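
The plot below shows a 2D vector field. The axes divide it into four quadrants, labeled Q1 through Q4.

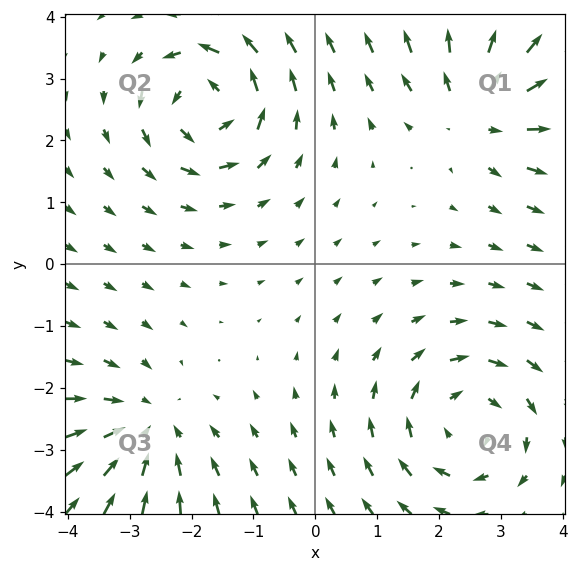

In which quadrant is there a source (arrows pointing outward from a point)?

The source sits at approximately (2.6, 2.5), which lies in quadrant Q1. The divergence there is about +4, positive as expected for a source.

Q1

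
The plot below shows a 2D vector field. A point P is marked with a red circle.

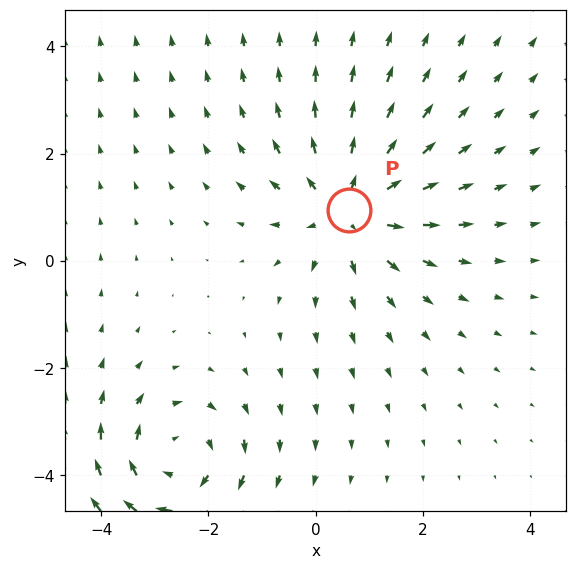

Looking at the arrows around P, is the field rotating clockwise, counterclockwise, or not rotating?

not rotating

Near P at (0.6, 1.0) the arrows show no circulation. The curl there is ≈0.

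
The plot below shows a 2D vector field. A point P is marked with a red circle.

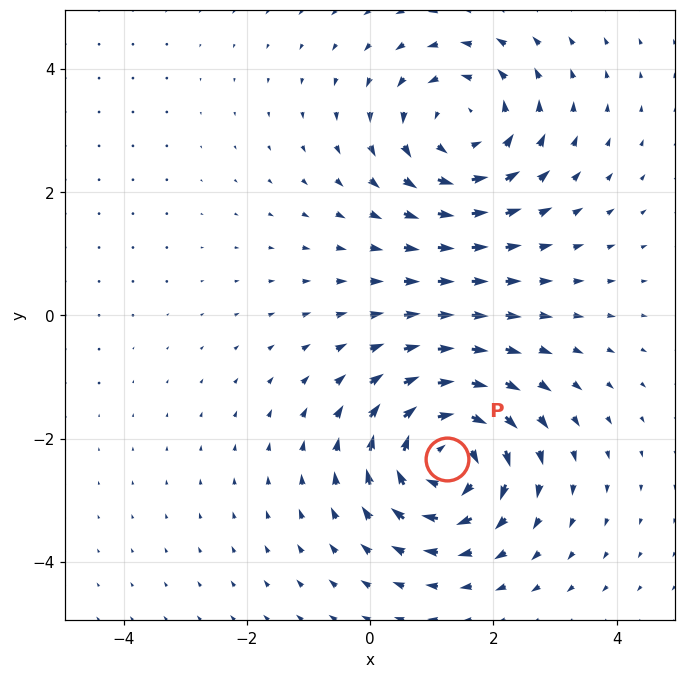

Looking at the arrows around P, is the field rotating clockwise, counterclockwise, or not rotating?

clockwise

Near P at (1.2, -2.3) the arrows circulate clockwise. The curl (z-component) there is about -6; negative curl means clockwise rotation.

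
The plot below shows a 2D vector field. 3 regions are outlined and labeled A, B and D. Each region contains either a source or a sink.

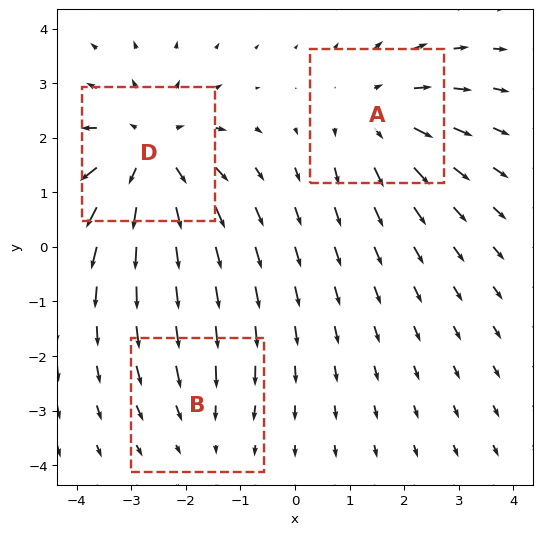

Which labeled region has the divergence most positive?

Divergence at each region's feature centre — A: about +3, B: about -2, D: about +4. Region D is most positive.

D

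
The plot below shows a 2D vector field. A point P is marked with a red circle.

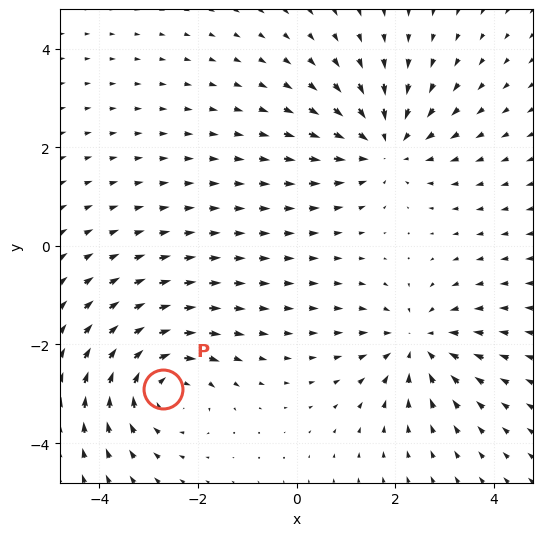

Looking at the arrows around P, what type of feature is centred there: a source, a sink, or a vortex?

vortex

At P (-2.7, -2.9) the arrows circulate clockwise. Divergence ≈0, curl about -5 — near-zero divergence with nonzero curl is a vortex.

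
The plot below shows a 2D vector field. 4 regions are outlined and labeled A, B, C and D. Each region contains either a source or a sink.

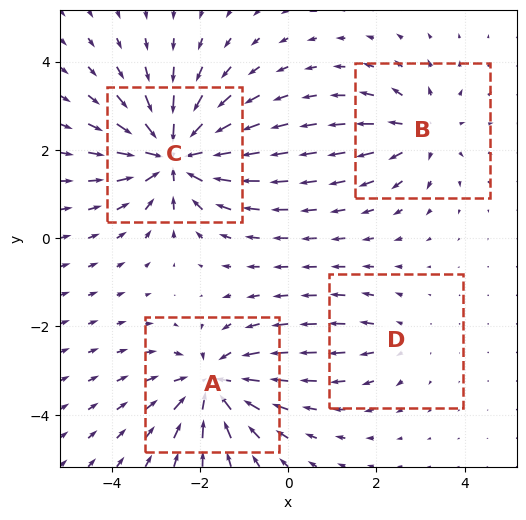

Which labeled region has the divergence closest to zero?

Divergence at each region's feature centre — A: about -6, B: about +4, C: about -7, D: about +2. Region D is closest to zero.

D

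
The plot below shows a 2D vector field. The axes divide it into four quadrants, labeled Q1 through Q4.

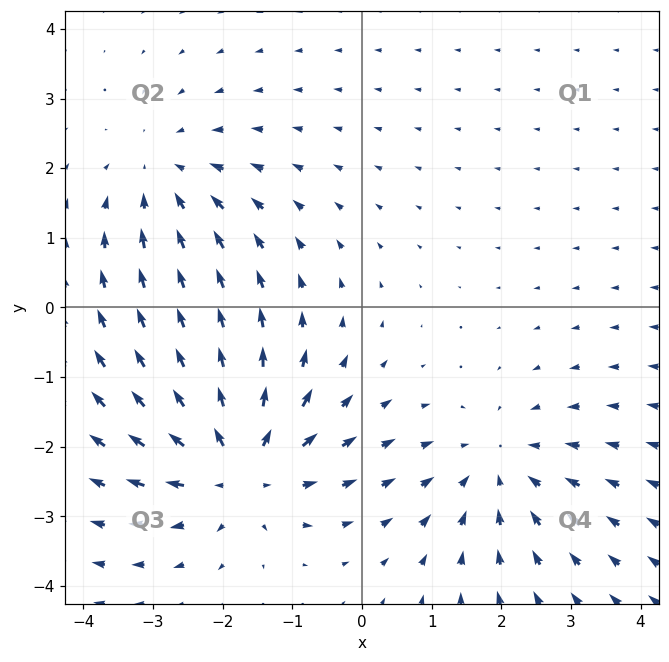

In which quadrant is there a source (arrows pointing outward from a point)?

Q3

The source sits at approximately (-1.8, -2.3), which lies in quadrant Q3. The divergence there is about +5, positive as expected for a source.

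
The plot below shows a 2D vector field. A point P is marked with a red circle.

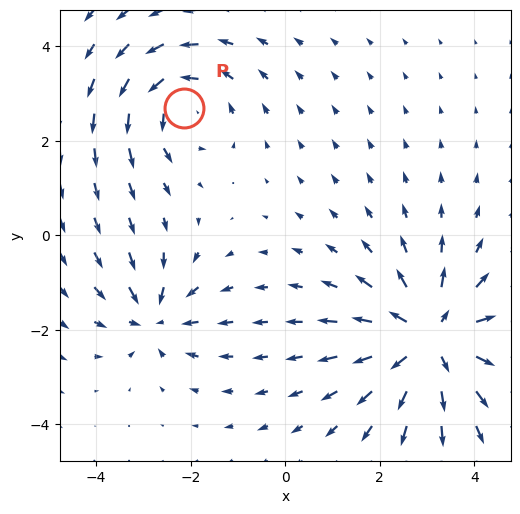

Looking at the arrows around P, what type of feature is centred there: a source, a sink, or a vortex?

At P (-2.1, 2.7) the arrows circulate counterclockwise. Divergence ≈0, curl about +3 — near-zero divergence with nonzero curl is a vortex.

vortex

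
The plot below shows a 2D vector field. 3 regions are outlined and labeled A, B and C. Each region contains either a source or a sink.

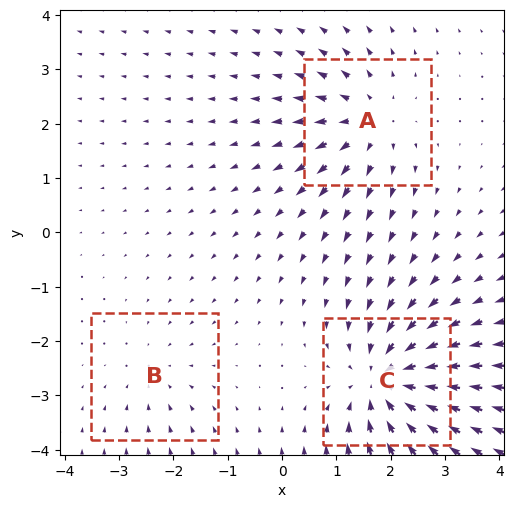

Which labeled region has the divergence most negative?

Divergence at each region's feature centre — A: about +4, B: about -2, C: about -5. Region C is most negative.

C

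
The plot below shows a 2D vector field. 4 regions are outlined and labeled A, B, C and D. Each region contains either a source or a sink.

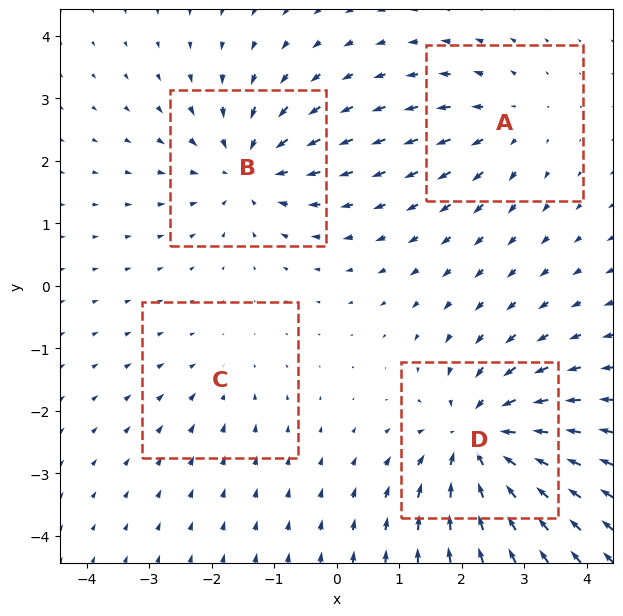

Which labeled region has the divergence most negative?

Divergence at each region's feature centre — A: about +4, B: about -5, C: about -2, D: about -7. Region D is most negative.

D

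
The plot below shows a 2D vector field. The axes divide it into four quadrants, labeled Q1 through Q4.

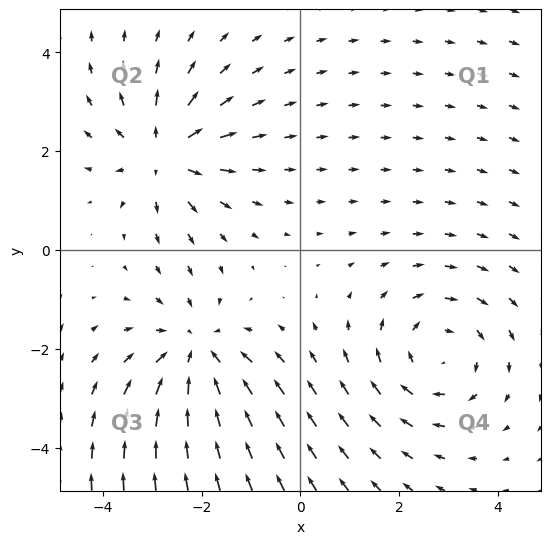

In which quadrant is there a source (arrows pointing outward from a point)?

Q2

The source sits at approximately (-2.8, 1.9), which lies in quadrant Q2. The divergence there is about +3, positive as expected for a source.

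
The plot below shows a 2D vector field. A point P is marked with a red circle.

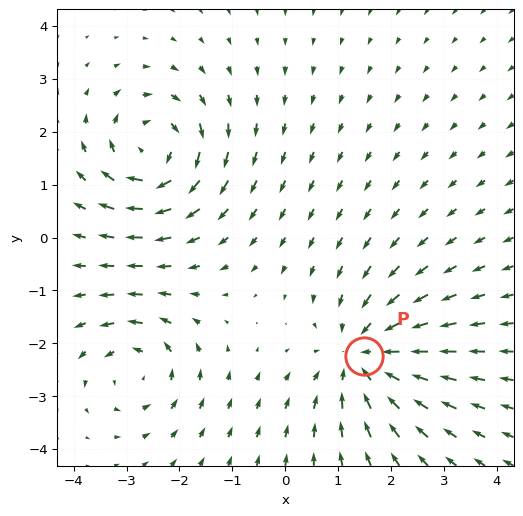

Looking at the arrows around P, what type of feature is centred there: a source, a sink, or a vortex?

sink

At P (1.5, -2.2) the arrows converge inward. Divergence about -4, curl ≈0 — negative divergence with near-zero curl is a sink.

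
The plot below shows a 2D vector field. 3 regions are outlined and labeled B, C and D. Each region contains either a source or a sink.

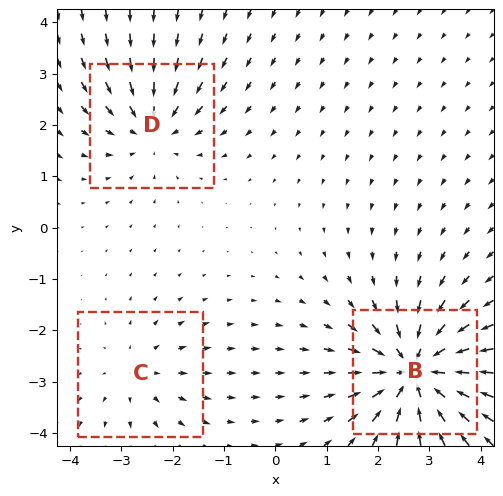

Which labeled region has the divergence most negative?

B

Divergence at each region's feature centre — B: about -6, C: about +2, D: about -4. Region B is most negative.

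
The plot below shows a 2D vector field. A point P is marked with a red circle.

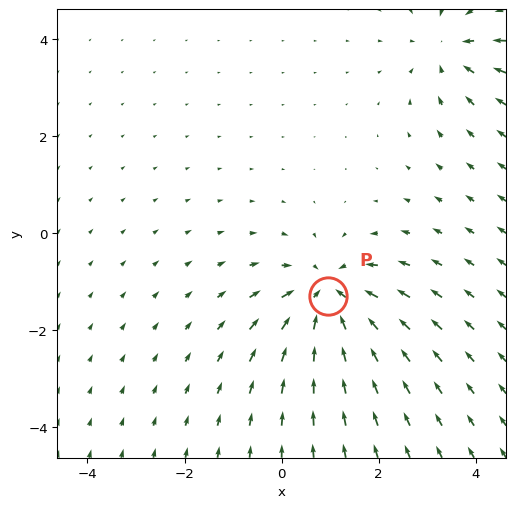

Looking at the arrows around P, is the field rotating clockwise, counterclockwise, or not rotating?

not rotating

Near P at (1.0, -1.3) the arrows show no circulation. The curl there is ≈0.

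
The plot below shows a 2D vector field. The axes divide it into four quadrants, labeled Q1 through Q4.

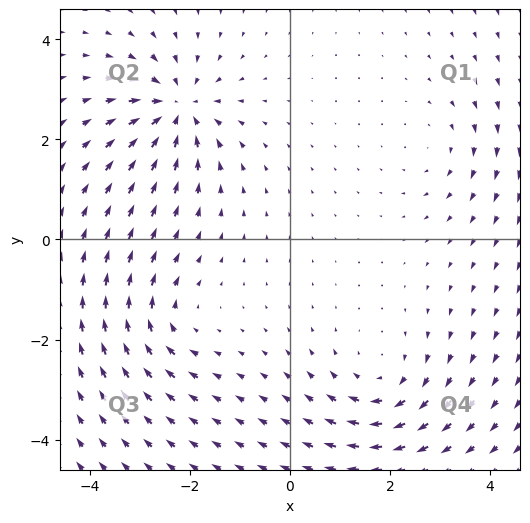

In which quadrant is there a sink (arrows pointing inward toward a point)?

The sink sits at approximately (-2.2, 2.6), which lies in quadrant Q2. The divergence there is about -6, negative as expected for a sink.

Q2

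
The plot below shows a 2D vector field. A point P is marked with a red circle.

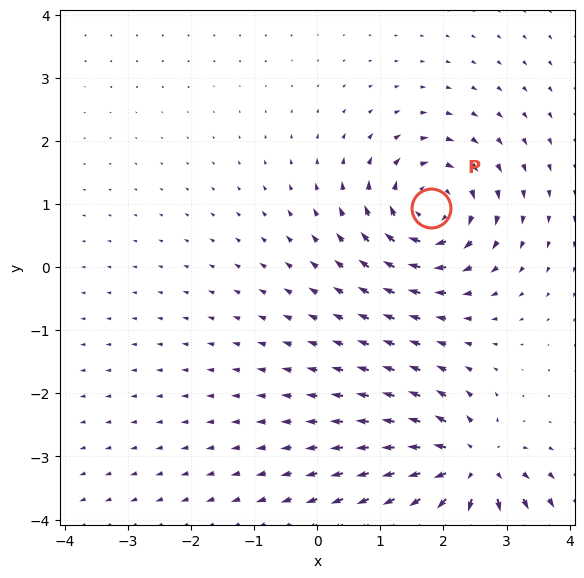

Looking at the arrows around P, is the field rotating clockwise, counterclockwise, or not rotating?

clockwise

Near P at (1.8, 0.9) the arrows circulate clockwise. The curl (z-component) there is about -6; negative curl means clockwise rotation.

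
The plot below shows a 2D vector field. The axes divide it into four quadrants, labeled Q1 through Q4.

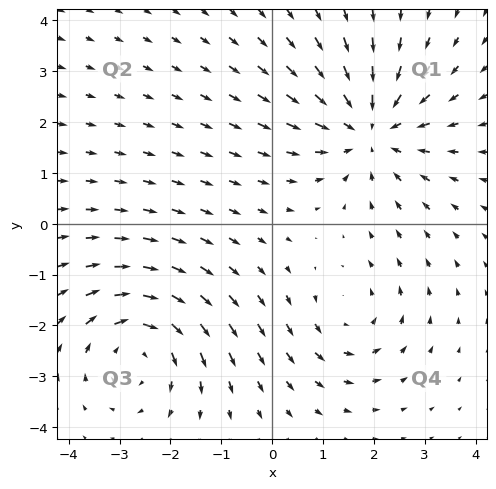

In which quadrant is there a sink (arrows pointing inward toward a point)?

The sink sits at approximately (1.9, 1.9), which lies in quadrant Q1. The divergence there is about -4, negative as expected for a sink.

Q1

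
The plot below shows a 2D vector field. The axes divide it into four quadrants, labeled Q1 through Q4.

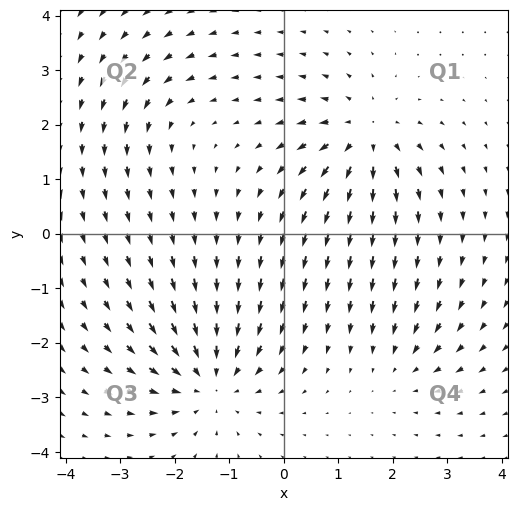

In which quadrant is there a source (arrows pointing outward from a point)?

Q1

The source sits at approximately (1.5, 1.8), which lies in quadrant Q1. The divergence there is about +5, positive as expected for a source.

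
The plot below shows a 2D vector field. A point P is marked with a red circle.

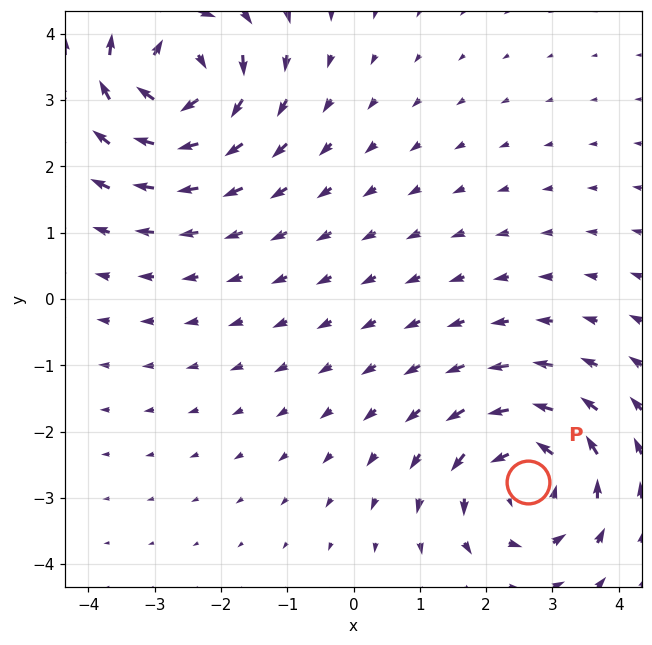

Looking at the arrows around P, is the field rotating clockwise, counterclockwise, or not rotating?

Near P at (2.6, -2.8) the arrows circulate counterclockwise. The curl (z-component) there is about +5; positive curl means counterclockwise rotation.

counterclockwise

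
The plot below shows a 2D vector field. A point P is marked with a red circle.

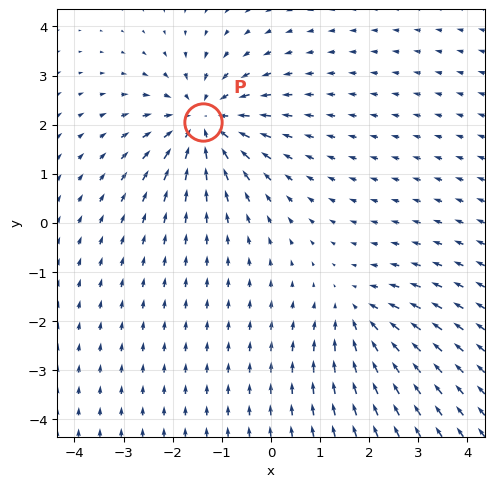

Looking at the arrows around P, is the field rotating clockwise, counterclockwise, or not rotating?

Near P at (-1.4, 2.0) the arrows show no circulation. The curl there is ≈0.

not rotating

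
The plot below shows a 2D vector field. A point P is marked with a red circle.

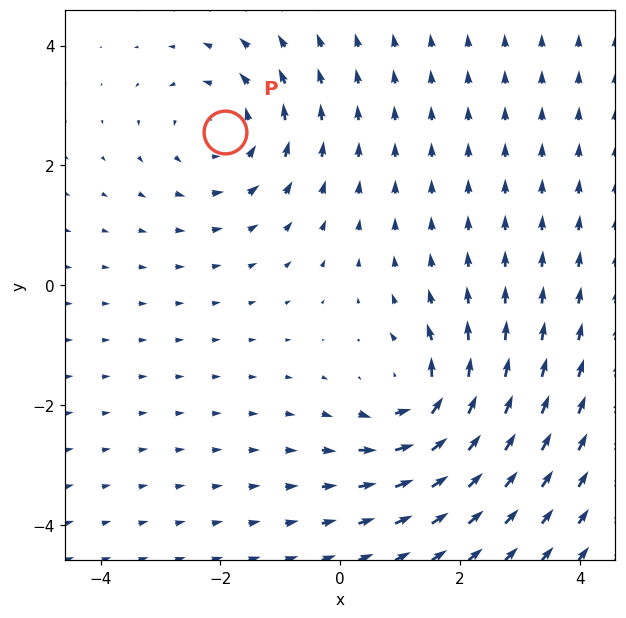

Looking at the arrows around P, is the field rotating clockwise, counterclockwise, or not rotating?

Near P at (-1.9, 2.6) the arrows circulate counterclockwise. The curl (z-component) there is about +3; positive curl means counterclockwise rotation.

counterclockwise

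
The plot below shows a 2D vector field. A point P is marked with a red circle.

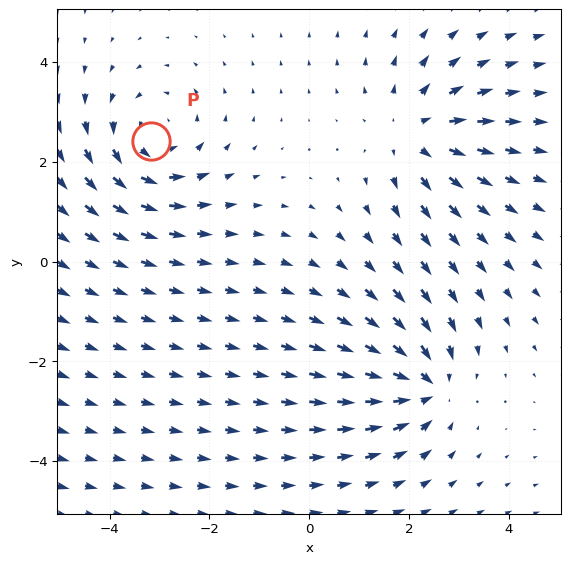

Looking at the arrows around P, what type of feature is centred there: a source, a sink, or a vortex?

vortex

At P (-3.2, 2.4) the arrows circulate counterclockwise. Divergence ≈0, curl about +4 — near-zero divergence with nonzero curl is a vortex.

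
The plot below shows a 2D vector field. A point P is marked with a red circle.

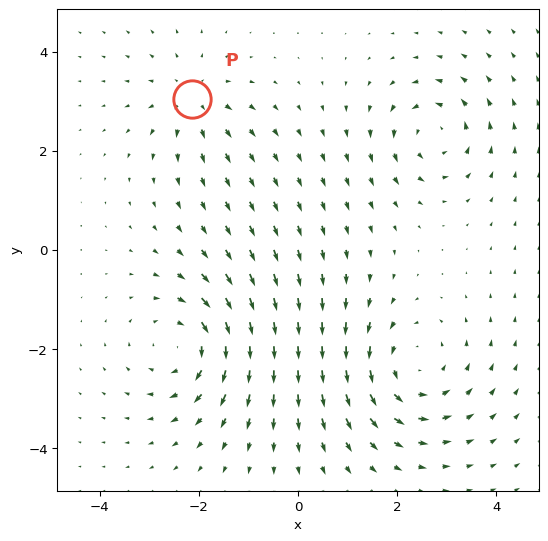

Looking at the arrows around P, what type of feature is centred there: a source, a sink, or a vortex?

source

At P (-2.1, 3.0) the arrows spread outward. Divergence about +4, curl ≈0 — positive divergence with near-zero curl is a source.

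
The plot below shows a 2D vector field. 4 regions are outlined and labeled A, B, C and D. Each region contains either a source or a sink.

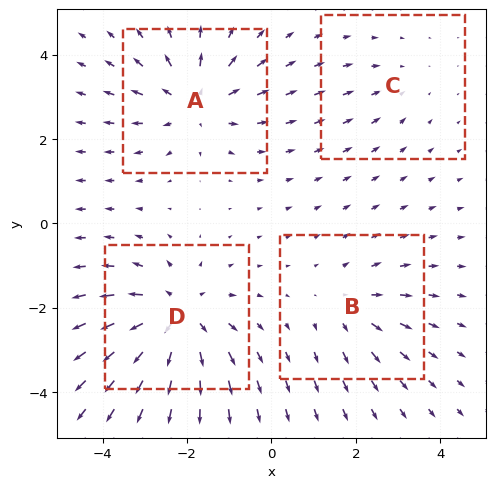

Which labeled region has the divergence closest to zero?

Divergence at each region's feature centre — A: about +5, B: about +3, C: about -2, D: about +6. Region C is closest to zero.

C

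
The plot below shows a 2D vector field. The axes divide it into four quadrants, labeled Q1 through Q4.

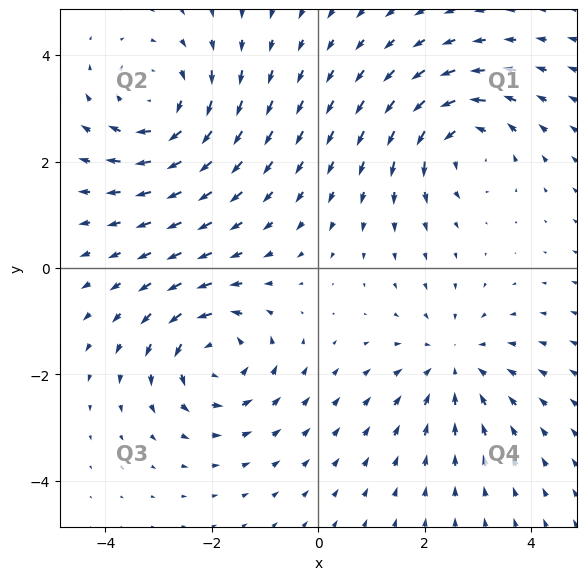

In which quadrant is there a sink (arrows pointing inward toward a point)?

Q4

The sink sits at approximately (2.6, -1.8), which lies in quadrant Q4. The divergence there is about -3, negative as expected for a sink.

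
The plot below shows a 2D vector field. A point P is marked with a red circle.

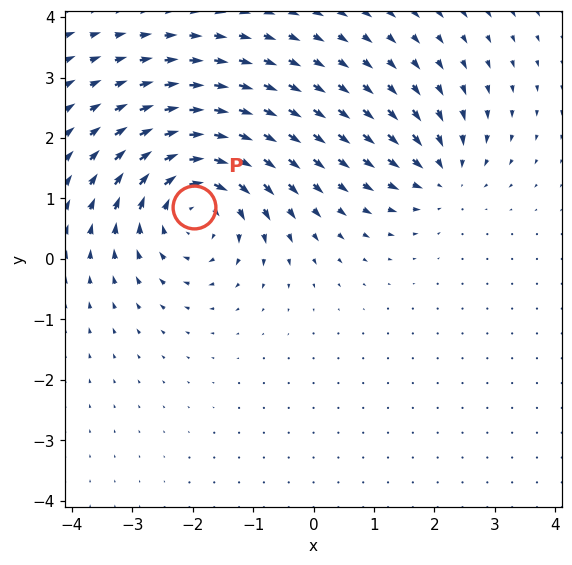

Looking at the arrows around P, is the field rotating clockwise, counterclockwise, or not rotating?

clockwise

Near P at (-2.0, 0.9) the arrows circulate clockwise. The curl (z-component) there is about -5; negative curl means clockwise rotation.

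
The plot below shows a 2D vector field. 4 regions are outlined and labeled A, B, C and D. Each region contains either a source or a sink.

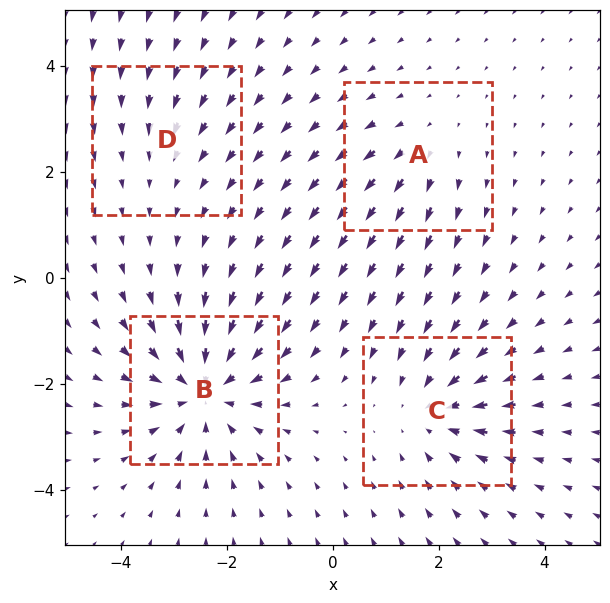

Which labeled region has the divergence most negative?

Divergence at each region's feature centre — A: about +3, B: about -6, C: about -4, D: about -2. Region B is most negative.

B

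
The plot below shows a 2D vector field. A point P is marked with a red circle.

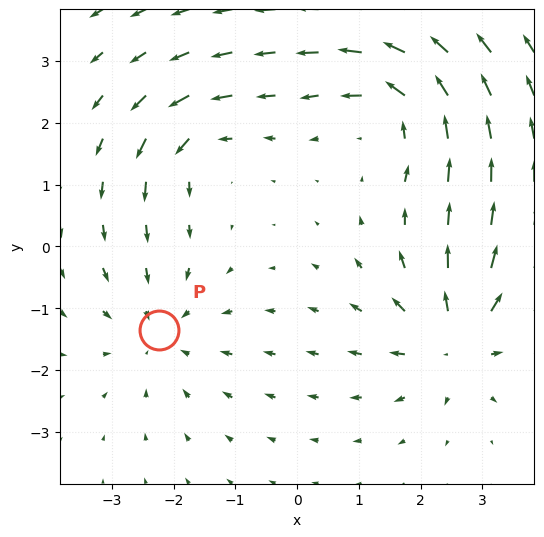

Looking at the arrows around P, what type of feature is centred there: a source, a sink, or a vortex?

sink

At P (-2.2, -1.4) the arrows converge inward. Divergence about -4, curl ≈0 — negative divergence with near-zero curl is a sink.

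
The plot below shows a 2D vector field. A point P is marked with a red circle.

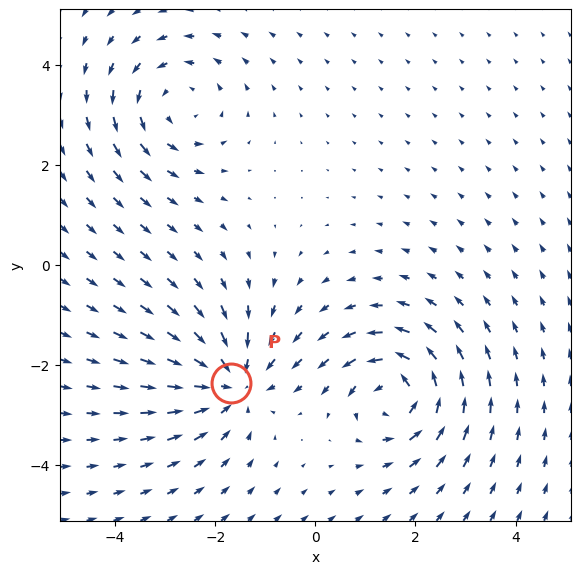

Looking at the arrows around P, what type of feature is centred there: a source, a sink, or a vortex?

At P (-1.7, -2.4) the arrows converge inward. Divergence about -5, curl ≈0 — negative divergence with near-zero curl is a sink.

sink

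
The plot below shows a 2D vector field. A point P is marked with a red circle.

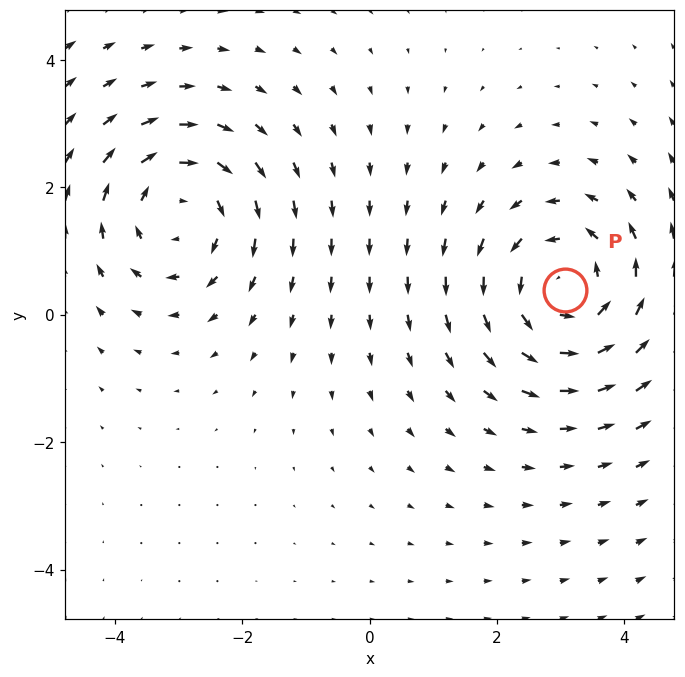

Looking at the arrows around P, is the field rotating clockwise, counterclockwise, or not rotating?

Near P at (3.1, 0.4) the arrows circulate counterclockwise. The curl (z-component) there is about +4; positive curl means counterclockwise rotation.

counterclockwise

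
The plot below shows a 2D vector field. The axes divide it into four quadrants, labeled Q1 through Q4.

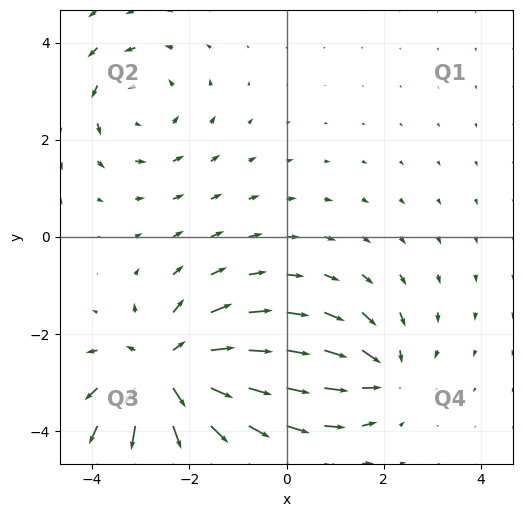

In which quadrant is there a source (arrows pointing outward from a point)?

Q3

The source sits at approximately (-2.4, -2.8), which lies in quadrant Q3. The divergence there is about +4, positive as expected for a source.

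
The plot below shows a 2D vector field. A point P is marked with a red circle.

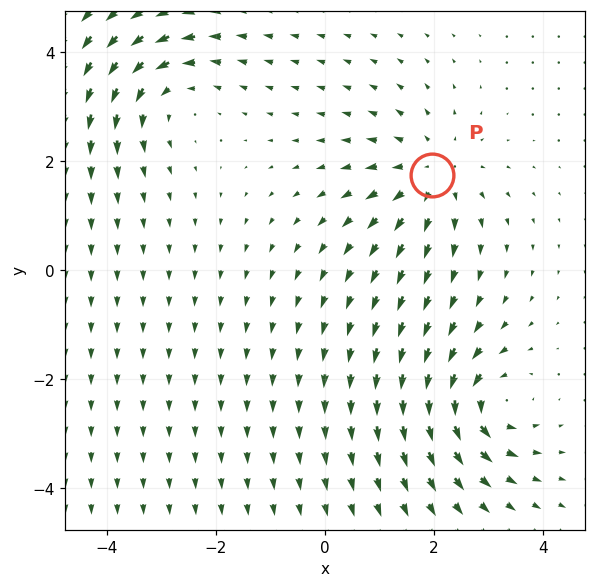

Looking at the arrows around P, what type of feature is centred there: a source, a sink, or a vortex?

At P (2.0, 1.8) the arrows spread outward. Divergence about +4, curl ≈0 — positive divergence with near-zero curl is a source.

source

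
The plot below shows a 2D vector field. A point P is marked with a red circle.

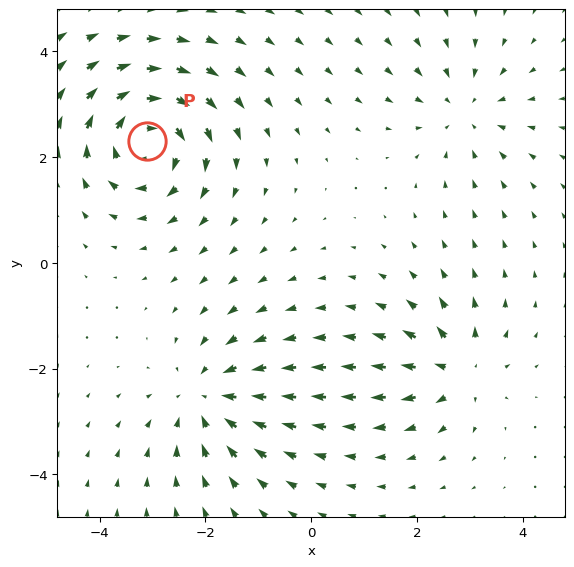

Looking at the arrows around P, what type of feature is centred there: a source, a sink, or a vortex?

At P (-3.1, 2.3) the arrows circulate clockwise. Divergence ≈0, curl about -6 — near-zero divergence with nonzero curl is a vortex.

vortex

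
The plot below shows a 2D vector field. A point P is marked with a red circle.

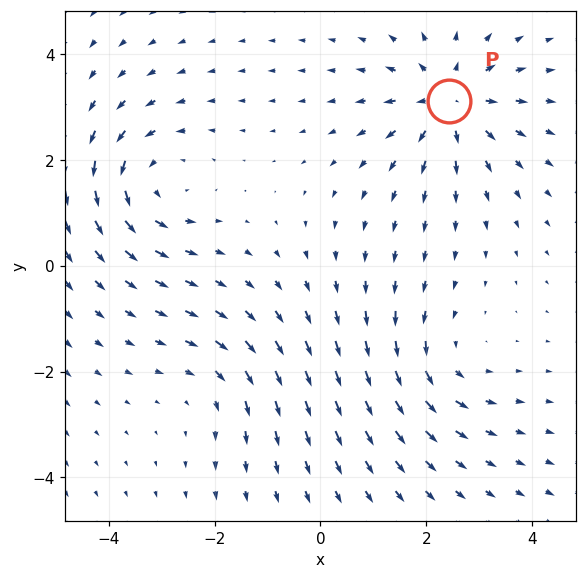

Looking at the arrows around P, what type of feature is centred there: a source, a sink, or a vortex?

source

At P (2.4, 3.1) the arrows spread outward. Divergence about +5, curl ≈0 — positive divergence with near-zero curl is a source.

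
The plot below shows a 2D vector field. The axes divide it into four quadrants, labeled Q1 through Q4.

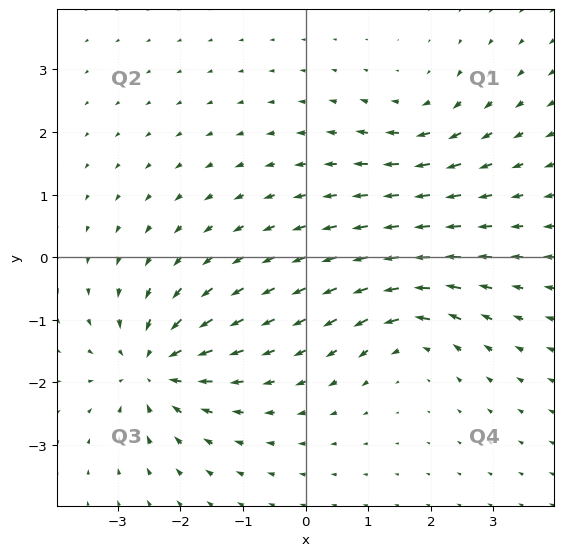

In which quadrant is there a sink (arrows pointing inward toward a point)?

Q3

The sink sits at approximately (-2.4, -1.8), which lies in quadrant Q3. The divergence there is about -5, negative as expected for a sink.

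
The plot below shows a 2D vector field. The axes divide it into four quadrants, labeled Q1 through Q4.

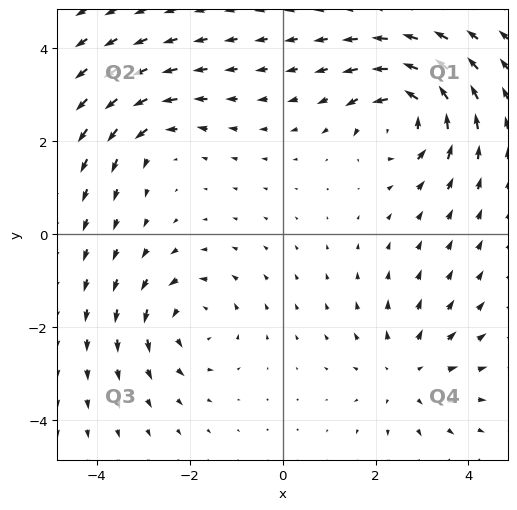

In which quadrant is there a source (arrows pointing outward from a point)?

Q4

The source sits at approximately (2.7, -3.0), which lies in quadrant Q4. The divergence there is about +3, positive as expected for a source.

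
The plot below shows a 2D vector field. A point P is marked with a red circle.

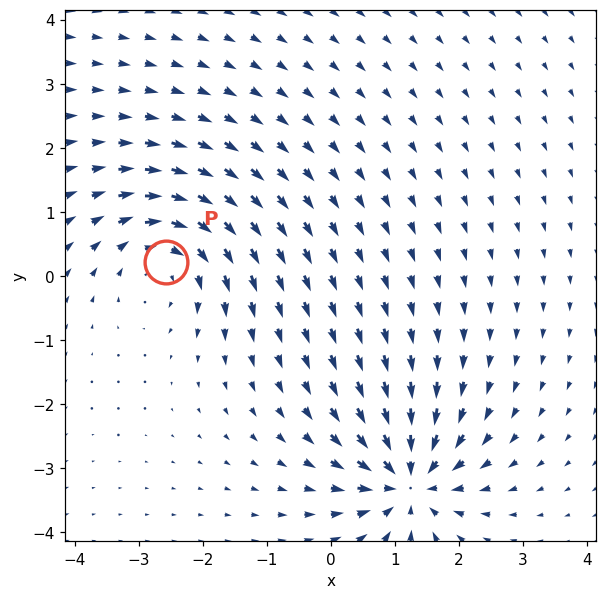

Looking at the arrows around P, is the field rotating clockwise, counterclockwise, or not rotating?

Near P at (-2.6, 0.2) the arrows circulate clockwise. The curl (z-component) there is about -4; negative curl means clockwise rotation.

clockwise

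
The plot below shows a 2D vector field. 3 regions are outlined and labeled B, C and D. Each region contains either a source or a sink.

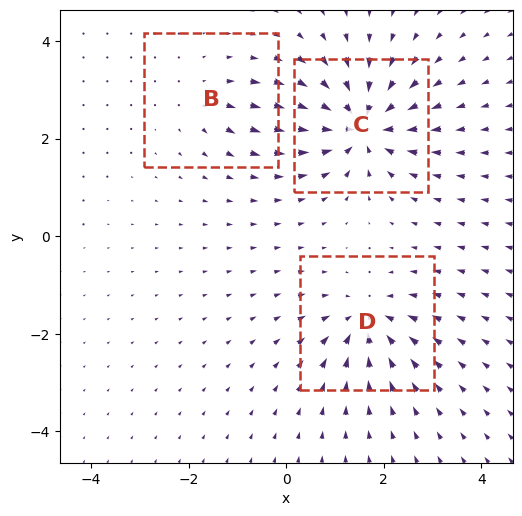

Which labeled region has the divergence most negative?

Divergence at each region's feature centre — B: about +2, C: about -6, D: about -4. Region C is most negative.

C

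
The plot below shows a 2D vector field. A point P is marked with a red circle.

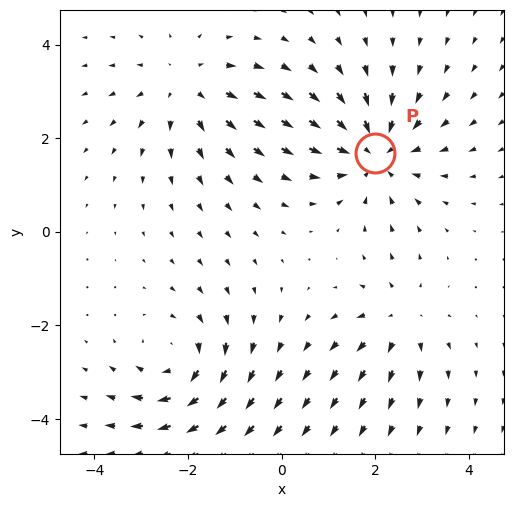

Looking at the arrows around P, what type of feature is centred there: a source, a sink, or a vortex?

At P (2.0, 1.7) the arrows converge inward. Divergence about -5, curl ≈0 — negative divergence with near-zero curl is a sink.

sink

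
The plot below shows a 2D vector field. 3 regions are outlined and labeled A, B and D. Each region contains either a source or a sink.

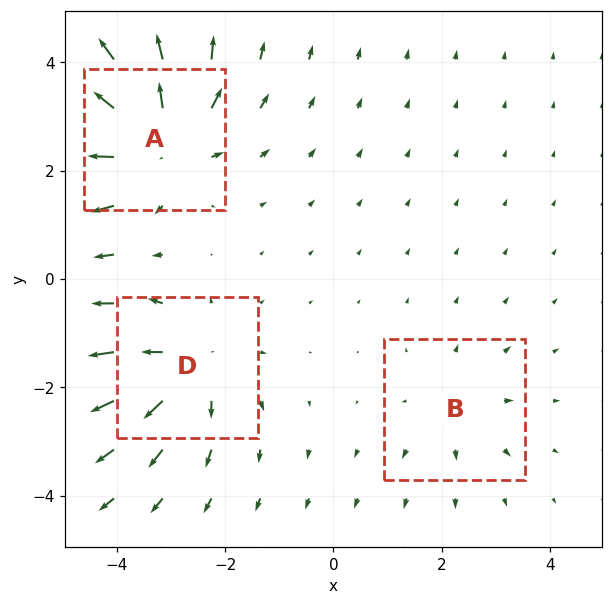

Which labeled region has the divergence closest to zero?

Divergence at each region's feature centre — A: about +5, B: about +2, D: about +4. Region B is closest to zero.

B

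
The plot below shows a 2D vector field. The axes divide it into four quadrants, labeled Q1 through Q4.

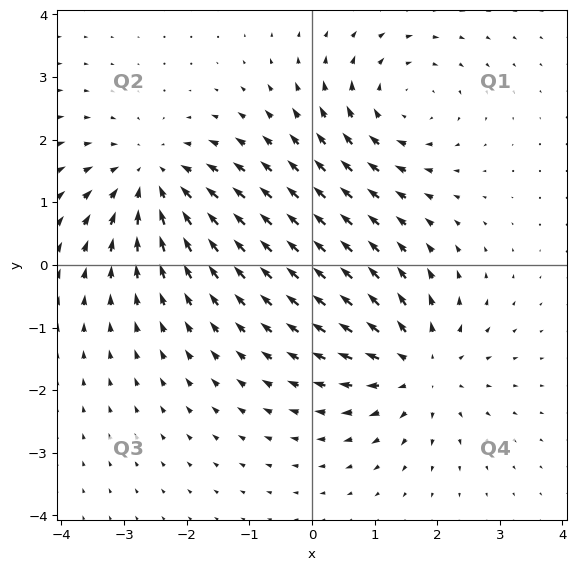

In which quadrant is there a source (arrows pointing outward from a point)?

The source sits at approximately (1.7, -1.6), which lies in quadrant Q4. The divergence there is about +5, positive as expected for a source.

Q4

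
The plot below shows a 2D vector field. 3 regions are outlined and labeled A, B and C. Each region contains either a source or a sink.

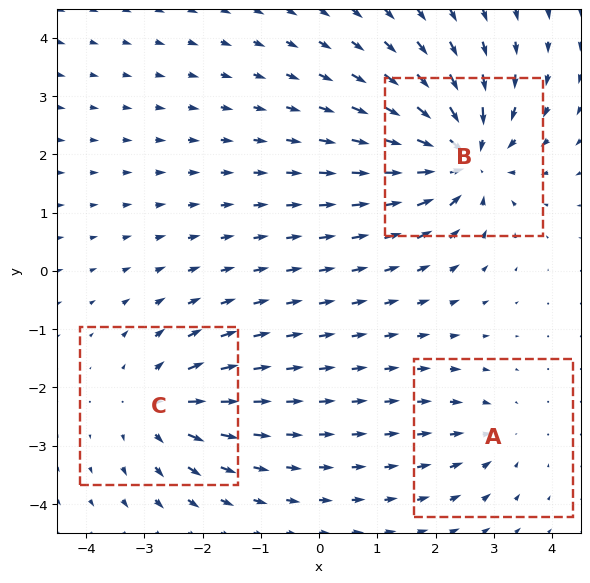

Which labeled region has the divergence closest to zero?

A

Divergence at each region's feature centre — A: about -2, B: about -6, C: about +3. Region A is closest to zero.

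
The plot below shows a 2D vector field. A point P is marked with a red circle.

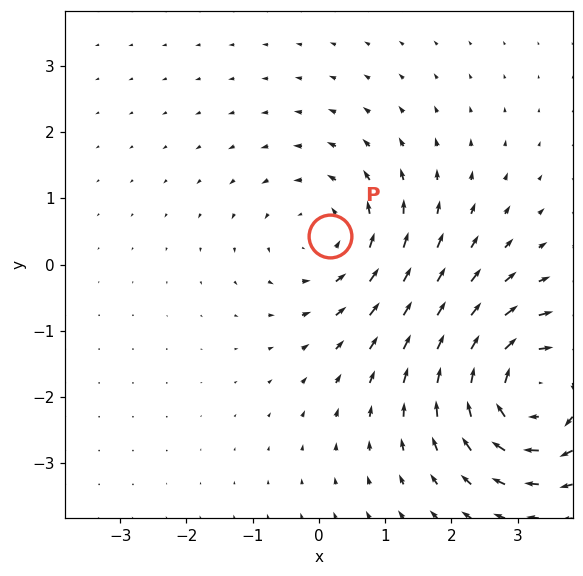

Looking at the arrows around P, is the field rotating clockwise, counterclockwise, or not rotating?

counterclockwise

Near P at (0.2, 0.4) the arrows circulate counterclockwise. The curl (z-component) there is about +3; positive curl means counterclockwise rotation.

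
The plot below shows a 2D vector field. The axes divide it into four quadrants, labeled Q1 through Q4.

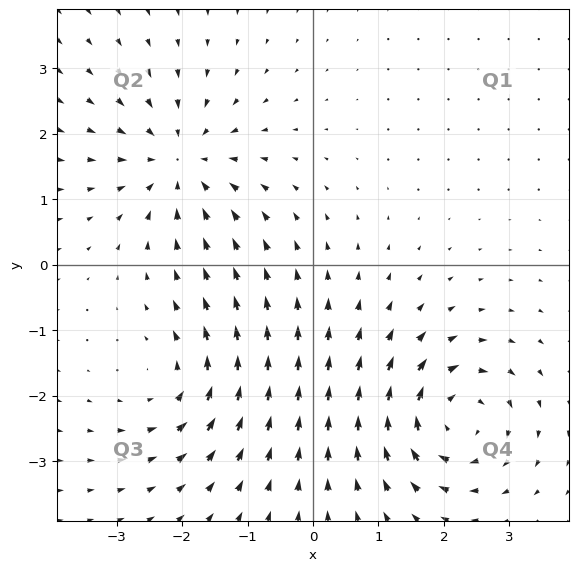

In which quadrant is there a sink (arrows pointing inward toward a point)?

The sink sits at approximately (-2.0, 1.6), which lies in quadrant Q2. The divergence there is about -4, negative as expected for a sink.

Q2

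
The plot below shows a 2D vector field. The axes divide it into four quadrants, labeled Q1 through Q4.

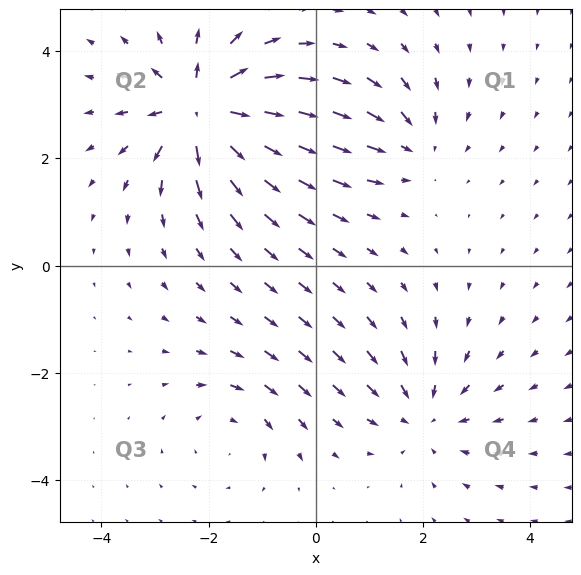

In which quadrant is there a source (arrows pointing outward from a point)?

The source sits at approximately (-2.1, 2.9), which lies in quadrant Q2. The divergence there is about +7, positive as expected for a source.

Q2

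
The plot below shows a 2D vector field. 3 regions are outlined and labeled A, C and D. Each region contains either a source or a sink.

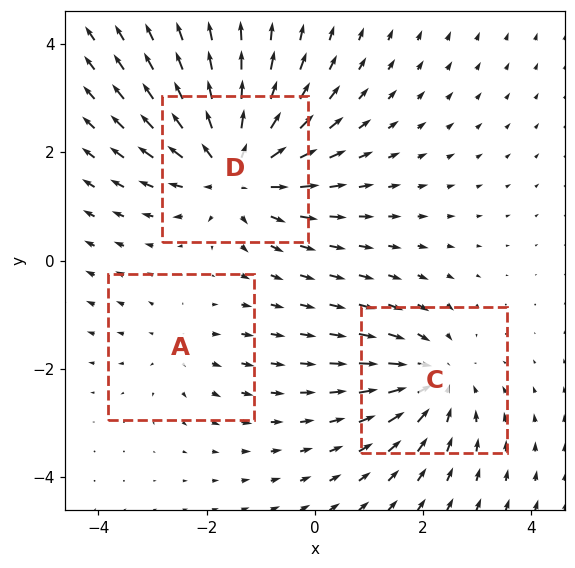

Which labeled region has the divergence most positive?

D

Divergence at each region's feature centre — A: about +2, C: about -3, D: about +4. Region D is most positive.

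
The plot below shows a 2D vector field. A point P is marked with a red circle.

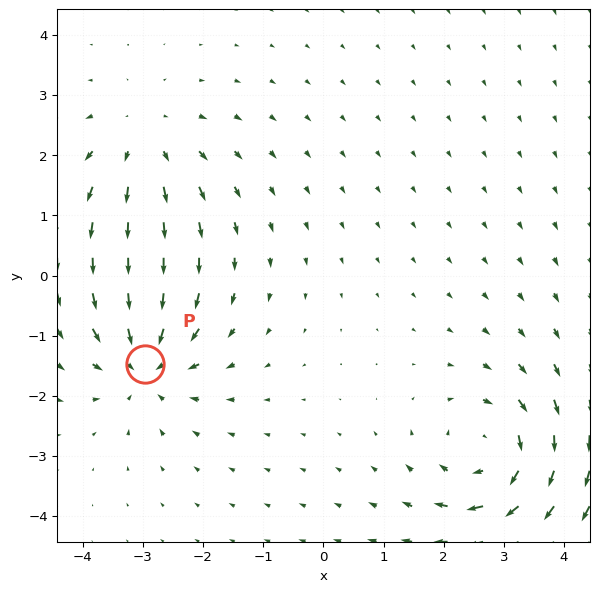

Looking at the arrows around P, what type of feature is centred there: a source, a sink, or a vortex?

sink

At P (-3.0, -1.5) the arrows converge inward. Divergence about -4, curl ≈0 — negative divergence with near-zero curl is a sink.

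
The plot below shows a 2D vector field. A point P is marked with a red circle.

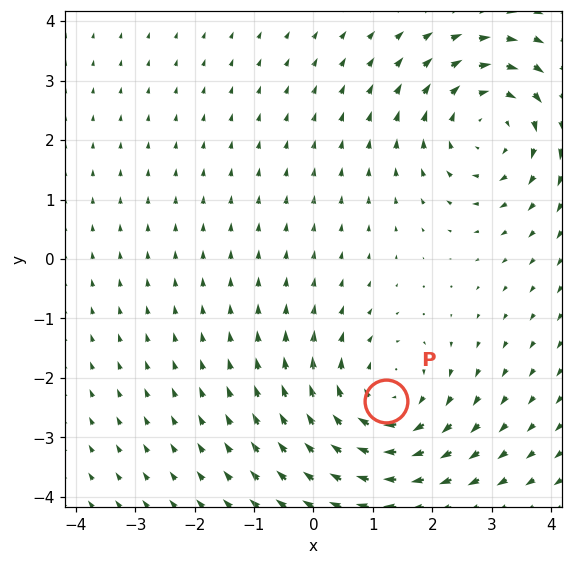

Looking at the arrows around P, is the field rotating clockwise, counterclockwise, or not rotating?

Near P at (1.2, -2.4) the arrows circulate clockwise. The curl (z-component) there is about -4; negative curl means clockwise rotation.

clockwise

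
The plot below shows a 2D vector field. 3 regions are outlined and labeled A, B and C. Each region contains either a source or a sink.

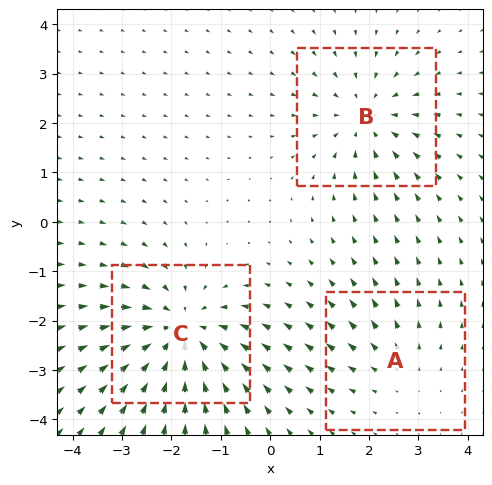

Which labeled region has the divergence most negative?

Divergence at each region's feature centre — A: about +2, B: about -3, C: about -4. Region C is most negative.

C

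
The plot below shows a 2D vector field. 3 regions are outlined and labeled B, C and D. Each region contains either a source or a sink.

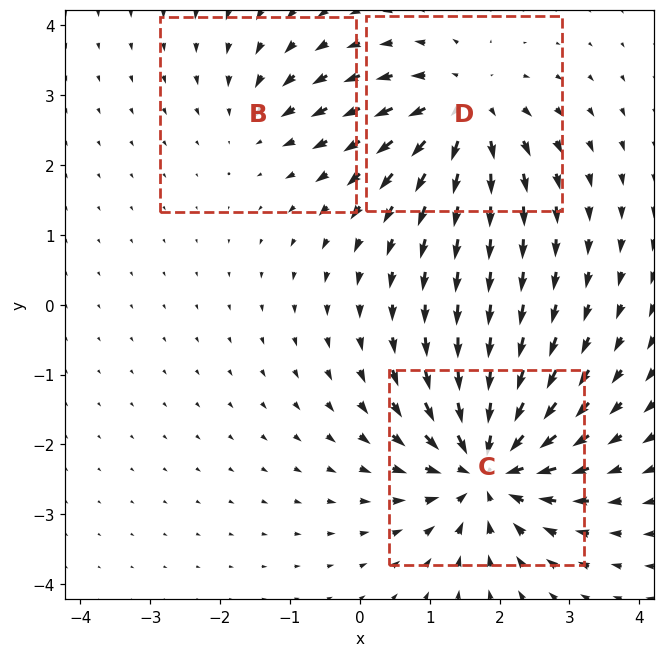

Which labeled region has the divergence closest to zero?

Divergence at each region's feature centre — B: about -2, C: about -6, D: about +4. Region B is closest to zero.

B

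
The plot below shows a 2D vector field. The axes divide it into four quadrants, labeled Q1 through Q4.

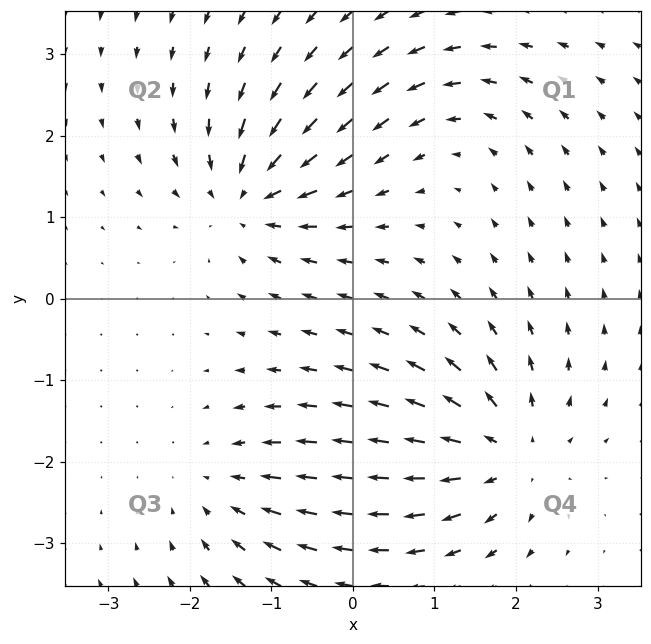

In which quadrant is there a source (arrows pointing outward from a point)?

The source sits at approximately (1.9, -1.9), which lies in quadrant Q4. The divergence there is about +5, positive as expected for a source.

Q4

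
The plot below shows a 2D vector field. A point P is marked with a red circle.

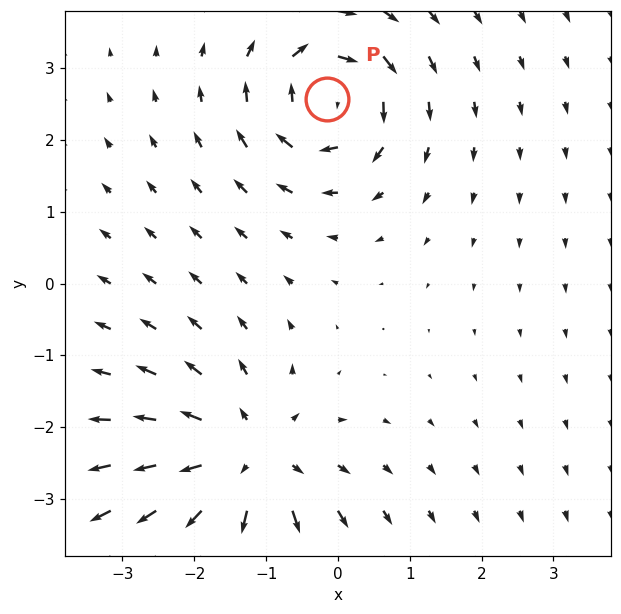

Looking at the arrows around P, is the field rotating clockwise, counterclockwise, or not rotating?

clockwise

Near P at (-0.1, 2.6) the arrows circulate clockwise. The curl (z-component) there is about -5; negative curl means clockwise rotation.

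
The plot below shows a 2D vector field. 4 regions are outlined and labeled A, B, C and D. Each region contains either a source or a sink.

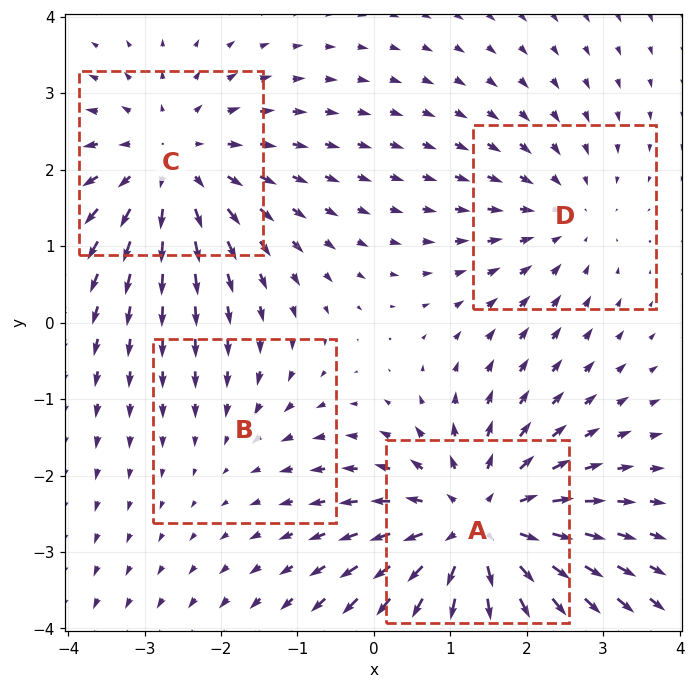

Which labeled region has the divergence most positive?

A

Divergence at each region's feature centre — A: about +6, B: about -2, C: about +4, D: about -3. Region A is most positive.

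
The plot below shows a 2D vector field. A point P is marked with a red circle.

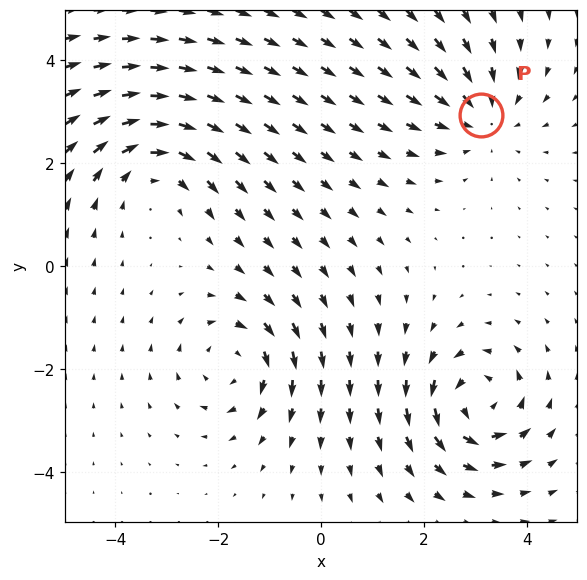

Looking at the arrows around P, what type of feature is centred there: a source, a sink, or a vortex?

At P (3.1, 2.9) the arrows converge inward. Divergence about -3, curl ≈0 — negative divergence with near-zero curl is a sink.

sink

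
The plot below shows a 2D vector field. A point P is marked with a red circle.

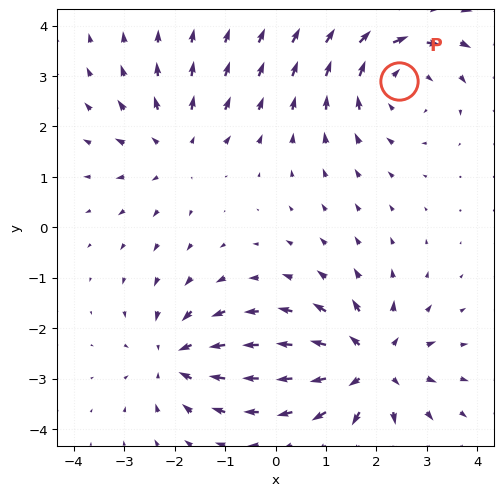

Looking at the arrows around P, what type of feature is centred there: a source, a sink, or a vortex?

At P (2.4, 2.9) the arrows circulate clockwise. Divergence ≈0, curl about -4 — near-zero divergence with nonzero curl is a vortex.

vortex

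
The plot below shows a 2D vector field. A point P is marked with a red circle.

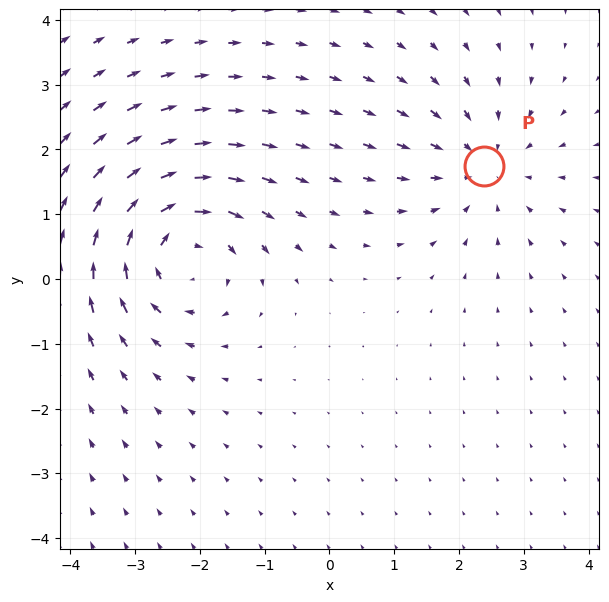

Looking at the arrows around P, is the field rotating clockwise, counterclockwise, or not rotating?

not rotating

Near P at (2.4, 1.7) the arrows show no circulation. The curl there is ≈0.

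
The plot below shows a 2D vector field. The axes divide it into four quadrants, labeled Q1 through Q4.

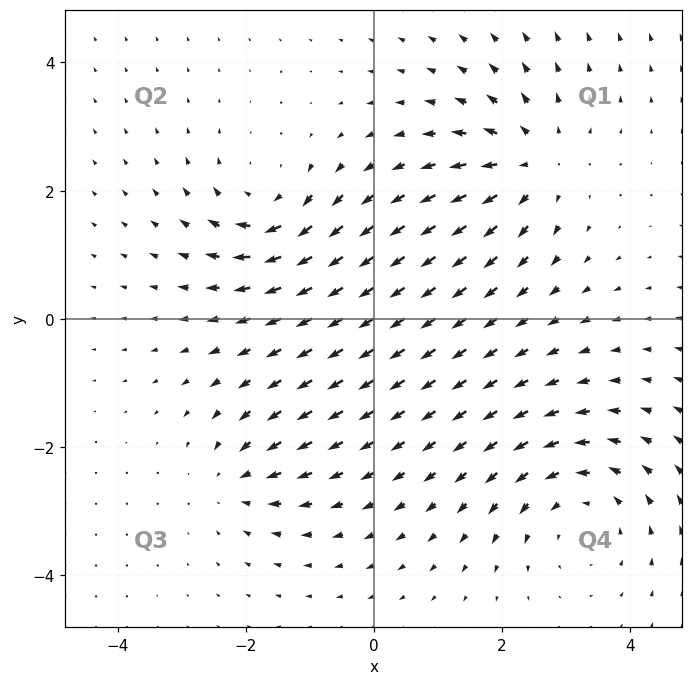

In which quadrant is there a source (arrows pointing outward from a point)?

Q1

The source sits at approximately (2.5, 2.4), which lies in quadrant Q1. The divergence there is about +5, positive as expected for a source.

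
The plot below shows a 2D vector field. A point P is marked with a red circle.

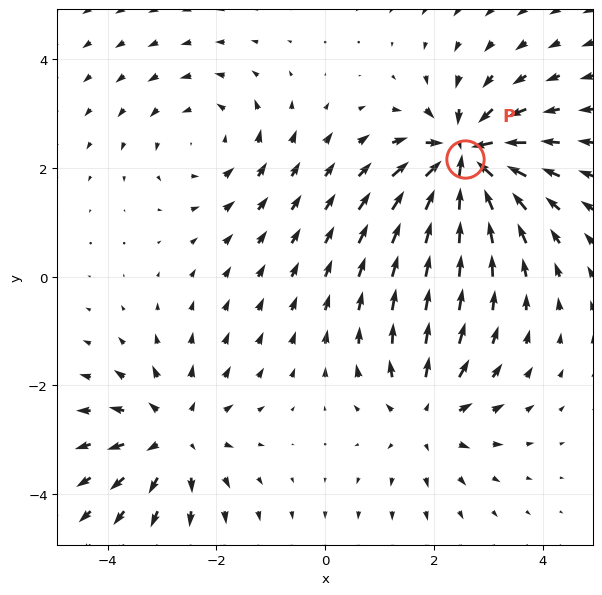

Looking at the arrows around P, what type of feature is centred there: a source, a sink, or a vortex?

At P (2.6, 2.2) the arrows converge inward. Divergence about -7, curl ≈0 — negative divergence with near-zero curl is a sink.

sink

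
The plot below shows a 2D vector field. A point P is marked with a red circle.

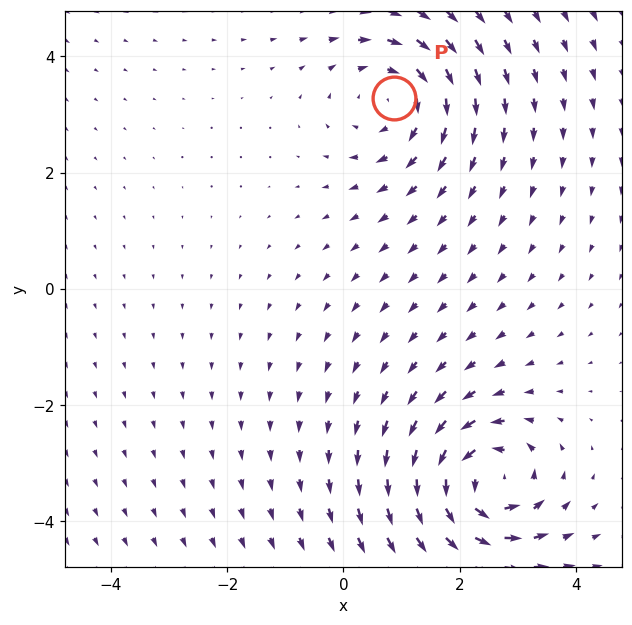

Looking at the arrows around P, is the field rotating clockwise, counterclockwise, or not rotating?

clockwise

Near P at (0.9, 3.3) the arrows circulate clockwise. The curl (z-component) there is about -4; negative curl means clockwise rotation.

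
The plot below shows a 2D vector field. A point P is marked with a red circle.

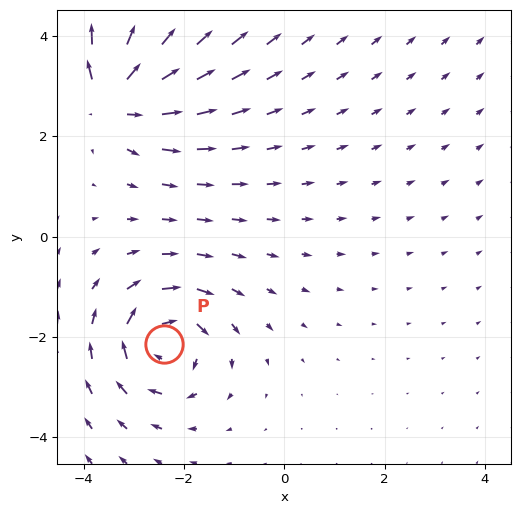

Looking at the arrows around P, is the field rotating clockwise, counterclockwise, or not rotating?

Near P at (-2.4, -2.1) the arrows circulate clockwise. The curl (z-component) there is about -4; negative curl means clockwise rotation.

clockwise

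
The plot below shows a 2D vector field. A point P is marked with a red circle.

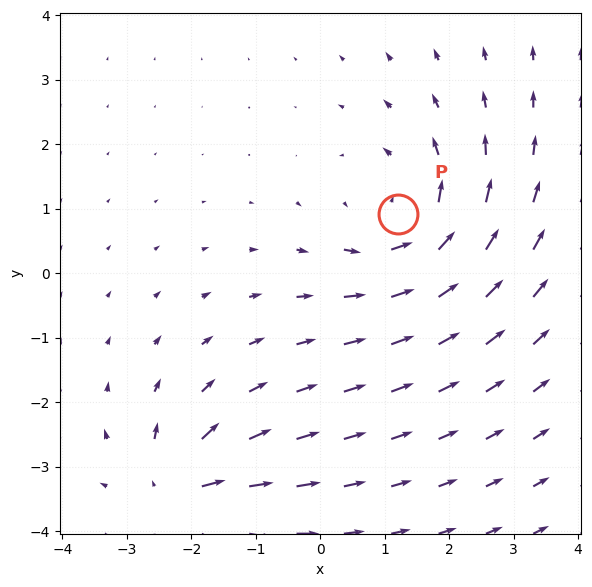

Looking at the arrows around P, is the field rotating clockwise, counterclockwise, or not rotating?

Near P at (1.2, 0.9) the arrows circulate counterclockwise. The curl (z-component) there is about +3; positive curl means counterclockwise rotation.

counterclockwise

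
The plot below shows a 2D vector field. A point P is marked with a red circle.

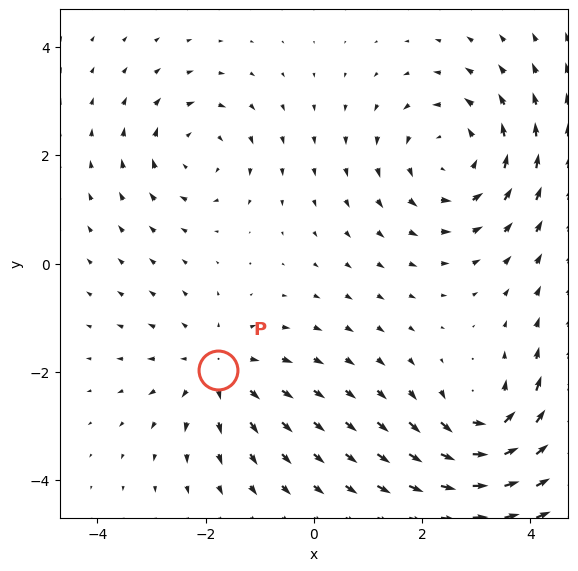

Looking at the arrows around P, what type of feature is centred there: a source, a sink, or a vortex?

At P (-1.8, -2.0) the arrows spread outward. Divergence about +3, curl ≈0 — positive divergence with near-zero curl is a source.

source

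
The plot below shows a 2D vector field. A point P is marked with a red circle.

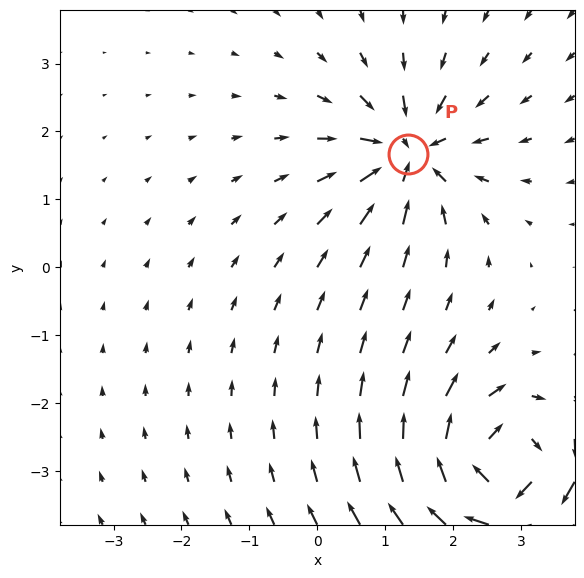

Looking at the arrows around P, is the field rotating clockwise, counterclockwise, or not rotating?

not rotating

Near P at (1.3, 1.7) the arrows show no circulation. The curl there is ≈0.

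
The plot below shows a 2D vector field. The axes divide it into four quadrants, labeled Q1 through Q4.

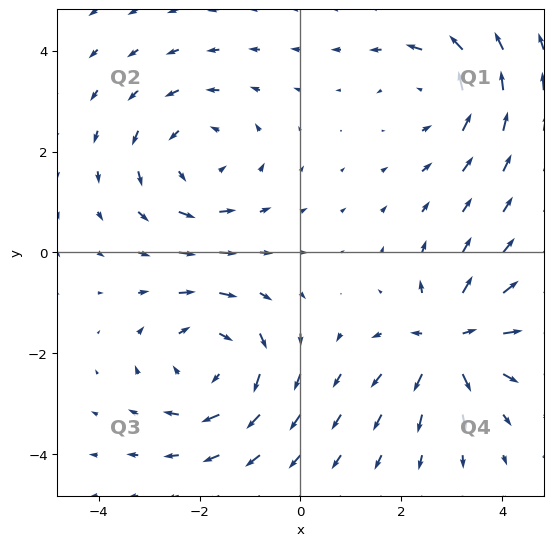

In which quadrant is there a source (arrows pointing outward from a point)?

The source sits at approximately (2.9, -1.7), which lies in quadrant Q4. The divergence there is about +5, positive as expected for a source.

Q4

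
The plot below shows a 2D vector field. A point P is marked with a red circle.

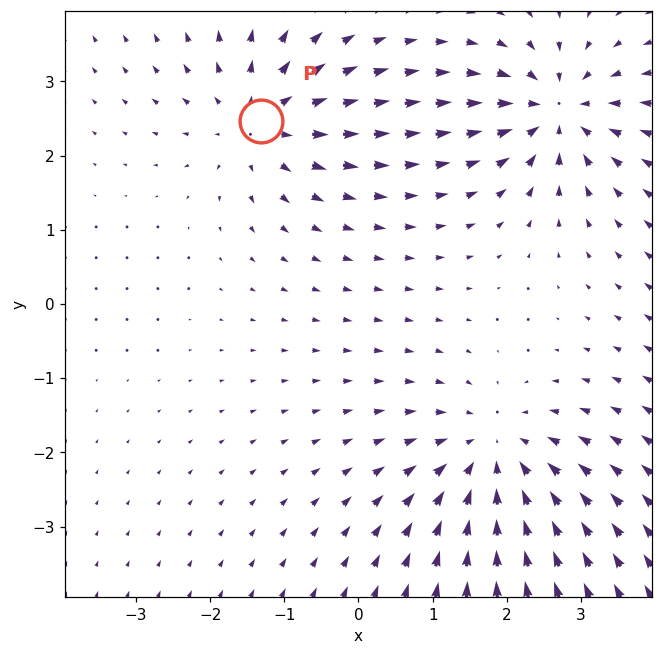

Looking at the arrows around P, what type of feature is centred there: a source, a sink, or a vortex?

At P (-1.3, 2.5) the arrows spread outward. Divergence about +4, curl ≈0 — positive divergence with near-zero curl is a source.

source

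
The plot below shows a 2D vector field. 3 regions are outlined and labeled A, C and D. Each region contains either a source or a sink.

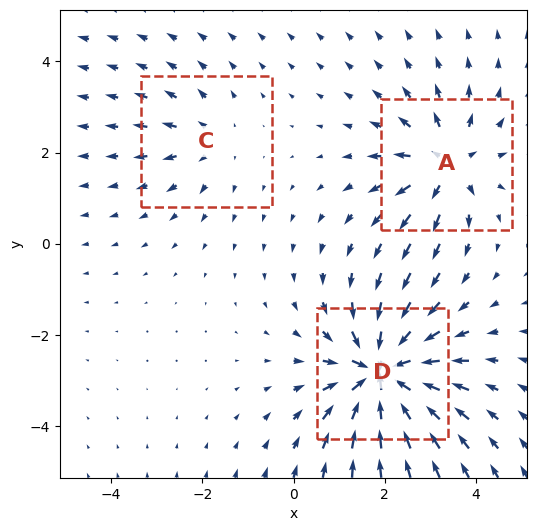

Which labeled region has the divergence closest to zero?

Divergence at each region's feature centre — A: about +4, C: about +2, D: about -6. Region C is closest to zero.

C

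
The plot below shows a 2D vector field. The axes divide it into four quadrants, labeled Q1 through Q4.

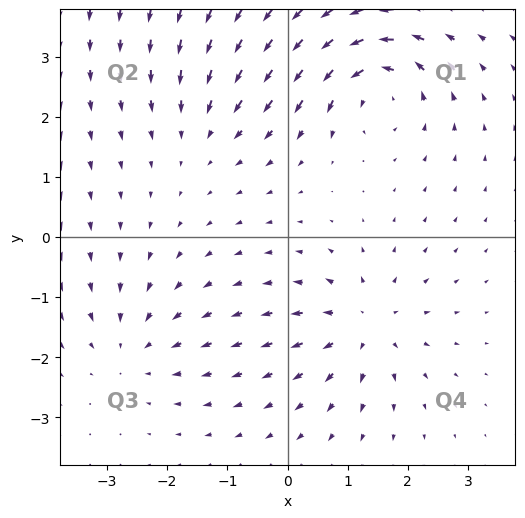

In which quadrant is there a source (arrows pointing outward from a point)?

Q4

The source sits at approximately (1.3, -1.5), which lies in quadrant Q4. The divergence there is about +5, positive as expected for a source.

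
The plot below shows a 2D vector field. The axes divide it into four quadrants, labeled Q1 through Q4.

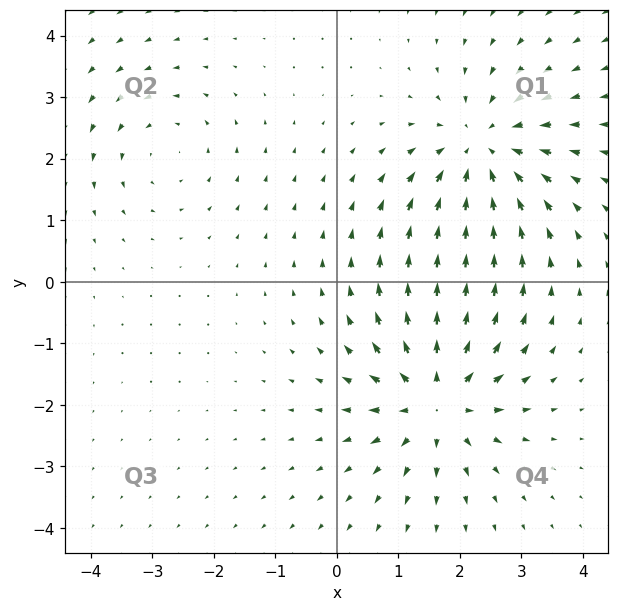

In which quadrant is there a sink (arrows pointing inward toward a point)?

The sink sits at approximately (2.4, 2.1), which lies in quadrant Q1. The divergence there is about -4, negative as expected for a sink.

Q1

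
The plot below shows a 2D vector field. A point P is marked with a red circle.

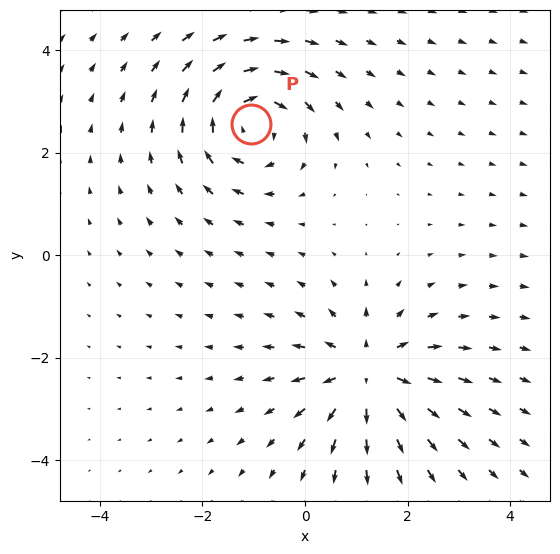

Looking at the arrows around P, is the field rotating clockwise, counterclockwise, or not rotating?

Near P at (-1.1, 2.6) the arrows circulate clockwise. The curl (z-component) there is about -4; negative curl means clockwise rotation.

clockwise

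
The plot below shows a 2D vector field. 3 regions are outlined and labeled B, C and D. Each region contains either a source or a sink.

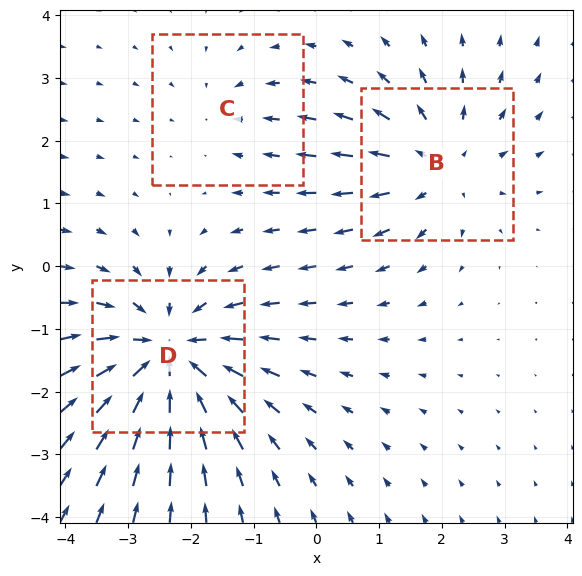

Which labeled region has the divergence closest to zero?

C

Divergence at each region's feature centre — B: about +3, C: about -2, D: about -5. Region C is closest to zero.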